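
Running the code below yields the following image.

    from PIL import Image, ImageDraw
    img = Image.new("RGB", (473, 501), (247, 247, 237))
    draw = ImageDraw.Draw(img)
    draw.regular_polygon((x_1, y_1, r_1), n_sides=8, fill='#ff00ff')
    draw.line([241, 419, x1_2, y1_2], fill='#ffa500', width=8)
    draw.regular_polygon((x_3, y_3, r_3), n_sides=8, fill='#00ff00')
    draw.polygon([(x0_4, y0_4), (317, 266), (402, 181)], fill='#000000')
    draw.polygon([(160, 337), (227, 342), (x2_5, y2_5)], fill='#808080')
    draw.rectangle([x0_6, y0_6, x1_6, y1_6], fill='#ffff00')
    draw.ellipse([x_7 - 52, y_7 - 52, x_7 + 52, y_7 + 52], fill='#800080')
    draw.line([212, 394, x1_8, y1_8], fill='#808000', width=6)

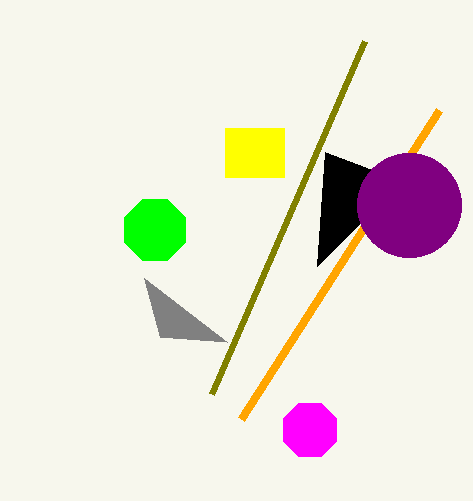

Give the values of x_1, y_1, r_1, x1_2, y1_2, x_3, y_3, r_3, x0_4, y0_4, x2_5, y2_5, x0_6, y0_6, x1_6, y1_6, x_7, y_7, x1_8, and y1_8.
x_1 = 310, y_1 = 430, r_1 = 29, x1_2 = 439, y1_2 = 110, x_3 = 155, y_3 = 230, r_3 = 33, x0_4 = 325, y0_4 = 152, x2_5 = 144, y2_5 = 278, x0_6 = 225, y0_6 = 128, x1_6 = 284, y1_6 = 177, x_7 = 409, y_7 = 205, x1_8 = 365, y1_8 = 41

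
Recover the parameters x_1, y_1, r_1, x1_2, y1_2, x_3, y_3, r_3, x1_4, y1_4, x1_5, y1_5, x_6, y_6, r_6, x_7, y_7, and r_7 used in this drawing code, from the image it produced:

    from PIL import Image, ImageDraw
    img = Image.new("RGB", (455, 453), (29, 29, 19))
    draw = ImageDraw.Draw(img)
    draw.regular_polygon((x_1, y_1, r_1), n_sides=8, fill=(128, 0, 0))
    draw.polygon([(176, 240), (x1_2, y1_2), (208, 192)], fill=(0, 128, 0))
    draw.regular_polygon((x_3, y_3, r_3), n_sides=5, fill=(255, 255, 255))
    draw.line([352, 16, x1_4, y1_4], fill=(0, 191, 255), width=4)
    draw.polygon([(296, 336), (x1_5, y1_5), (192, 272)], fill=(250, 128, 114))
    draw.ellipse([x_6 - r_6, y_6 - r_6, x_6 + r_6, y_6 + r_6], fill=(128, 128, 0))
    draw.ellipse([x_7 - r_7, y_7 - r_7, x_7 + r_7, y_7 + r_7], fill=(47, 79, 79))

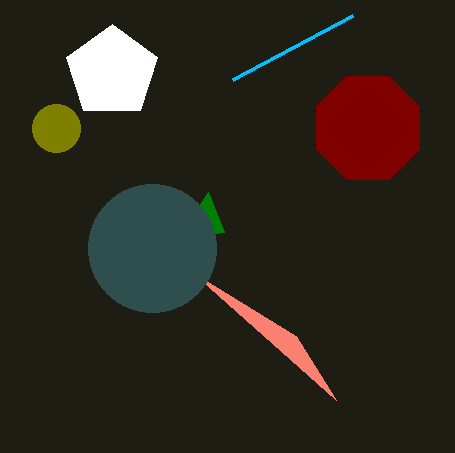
x_1 = 368
y_1 = 128
r_1 = 56
x1_2 = 224
y1_2 = 232
x_3 = 112
y_3 = 72
r_3 = 48
x1_4 = 232
y1_4 = 80
x1_5 = 336
y1_5 = 400
x_6 = 56
y_6 = 128
r_6 = 24
x_7 = 152
y_7 = 248
r_7 = 64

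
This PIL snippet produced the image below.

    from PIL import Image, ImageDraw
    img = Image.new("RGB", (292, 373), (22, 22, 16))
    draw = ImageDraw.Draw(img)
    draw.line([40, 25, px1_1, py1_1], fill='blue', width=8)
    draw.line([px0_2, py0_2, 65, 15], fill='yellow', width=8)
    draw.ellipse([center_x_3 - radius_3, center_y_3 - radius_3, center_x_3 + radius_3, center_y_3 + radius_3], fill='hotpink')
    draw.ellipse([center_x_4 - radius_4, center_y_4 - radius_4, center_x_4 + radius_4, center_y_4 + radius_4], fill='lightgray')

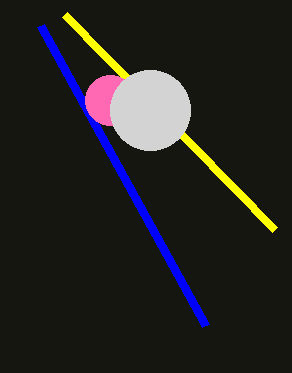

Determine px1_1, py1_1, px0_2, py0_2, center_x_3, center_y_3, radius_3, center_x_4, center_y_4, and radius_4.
px1_1 = 205
py1_1 = 325
px0_2 = 275
py0_2 = 230
center_x_3 = 110
center_y_3 = 100
radius_3 = 25
center_x_4 = 150
center_y_4 = 110
radius_4 = 40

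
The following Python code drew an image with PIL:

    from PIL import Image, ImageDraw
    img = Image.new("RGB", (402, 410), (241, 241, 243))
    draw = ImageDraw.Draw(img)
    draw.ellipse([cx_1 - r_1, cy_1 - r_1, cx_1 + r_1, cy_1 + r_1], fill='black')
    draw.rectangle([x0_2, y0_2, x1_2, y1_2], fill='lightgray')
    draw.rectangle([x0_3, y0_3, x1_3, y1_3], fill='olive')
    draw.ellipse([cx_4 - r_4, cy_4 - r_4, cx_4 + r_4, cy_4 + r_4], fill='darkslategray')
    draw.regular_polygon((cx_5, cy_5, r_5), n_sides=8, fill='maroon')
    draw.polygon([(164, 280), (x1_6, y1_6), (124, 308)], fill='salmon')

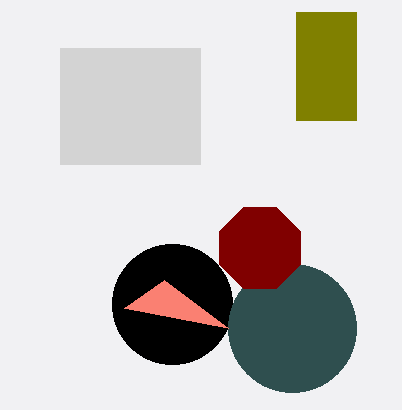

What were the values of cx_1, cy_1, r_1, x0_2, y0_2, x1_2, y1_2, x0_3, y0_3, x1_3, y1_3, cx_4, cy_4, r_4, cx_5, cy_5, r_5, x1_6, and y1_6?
cx_1 = 172
cy_1 = 304
r_1 = 60
x0_2 = 60
y0_2 = 48
x1_2 = 200
y1_2 = 164
x0_3 = 296
y0_3 = 12
x1_3 = 356
y1_3 = 120
cx_4 = 292
cy_4 = 328
r_4 = 64
cx_5 = 260
cy_5 = 248
r_5 = 44
x1_6 = 228
y1_6 = 328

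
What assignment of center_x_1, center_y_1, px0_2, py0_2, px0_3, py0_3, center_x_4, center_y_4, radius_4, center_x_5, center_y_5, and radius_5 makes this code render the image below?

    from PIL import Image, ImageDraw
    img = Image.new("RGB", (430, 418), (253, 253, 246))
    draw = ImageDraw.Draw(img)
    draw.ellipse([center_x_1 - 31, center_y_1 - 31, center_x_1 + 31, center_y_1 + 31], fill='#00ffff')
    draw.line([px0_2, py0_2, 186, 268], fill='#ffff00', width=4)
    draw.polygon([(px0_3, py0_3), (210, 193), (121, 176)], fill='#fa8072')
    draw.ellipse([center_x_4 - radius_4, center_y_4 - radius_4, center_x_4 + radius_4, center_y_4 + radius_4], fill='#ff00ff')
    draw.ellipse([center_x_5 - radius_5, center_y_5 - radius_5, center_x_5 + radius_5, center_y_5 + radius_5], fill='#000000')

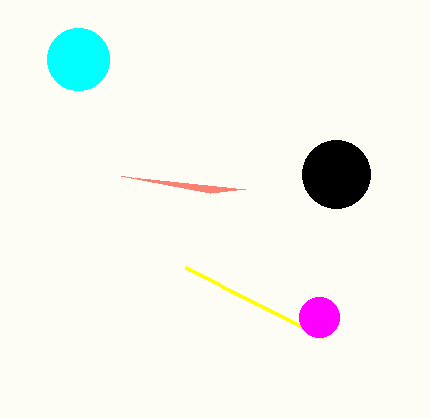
center_x_1 = 78; center_y_1 = 59; px0_2 = 324; py0_2 = 338; px0_3 = 245; py0_3 = 189; center_x_4 = 319; center_y_4 = 317; radius_4 = 20; center_x_5 = 336; center_y_5 = 174; radius_5 = 34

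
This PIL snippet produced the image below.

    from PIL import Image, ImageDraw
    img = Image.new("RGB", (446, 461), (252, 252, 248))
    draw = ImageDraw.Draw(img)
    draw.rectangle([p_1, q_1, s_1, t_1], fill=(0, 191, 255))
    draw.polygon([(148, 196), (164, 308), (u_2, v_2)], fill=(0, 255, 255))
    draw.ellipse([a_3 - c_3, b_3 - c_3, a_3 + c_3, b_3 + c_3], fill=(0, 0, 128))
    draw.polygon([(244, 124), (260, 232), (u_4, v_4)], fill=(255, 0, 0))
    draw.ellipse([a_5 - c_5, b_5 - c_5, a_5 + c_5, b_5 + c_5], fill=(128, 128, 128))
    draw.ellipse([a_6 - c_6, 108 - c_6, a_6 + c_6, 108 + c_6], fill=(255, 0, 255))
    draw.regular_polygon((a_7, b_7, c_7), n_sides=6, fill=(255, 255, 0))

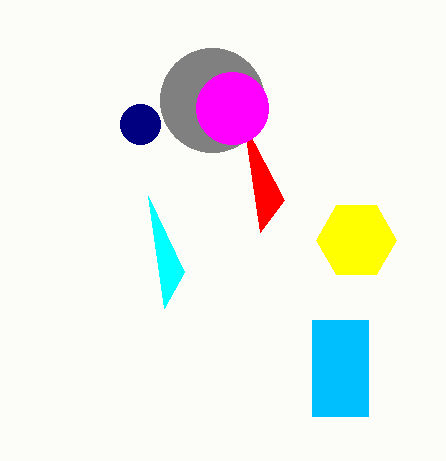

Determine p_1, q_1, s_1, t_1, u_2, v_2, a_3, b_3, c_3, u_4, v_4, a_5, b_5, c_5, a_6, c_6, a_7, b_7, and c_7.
p_1 = 312; q_1 = 320; s_1 = 368; t_1 = 416; u_2 = 184; v_2 = 272; a_3 = 140; b_3 = 124; c_3 = 20; u_4 = 284; v_4 = 200; a_5 = 212; b_5 = 100; c_5 = 52; a_6 = 232; c_6 = 36; a_7 = 356; b_7 = 240; c_7 = 40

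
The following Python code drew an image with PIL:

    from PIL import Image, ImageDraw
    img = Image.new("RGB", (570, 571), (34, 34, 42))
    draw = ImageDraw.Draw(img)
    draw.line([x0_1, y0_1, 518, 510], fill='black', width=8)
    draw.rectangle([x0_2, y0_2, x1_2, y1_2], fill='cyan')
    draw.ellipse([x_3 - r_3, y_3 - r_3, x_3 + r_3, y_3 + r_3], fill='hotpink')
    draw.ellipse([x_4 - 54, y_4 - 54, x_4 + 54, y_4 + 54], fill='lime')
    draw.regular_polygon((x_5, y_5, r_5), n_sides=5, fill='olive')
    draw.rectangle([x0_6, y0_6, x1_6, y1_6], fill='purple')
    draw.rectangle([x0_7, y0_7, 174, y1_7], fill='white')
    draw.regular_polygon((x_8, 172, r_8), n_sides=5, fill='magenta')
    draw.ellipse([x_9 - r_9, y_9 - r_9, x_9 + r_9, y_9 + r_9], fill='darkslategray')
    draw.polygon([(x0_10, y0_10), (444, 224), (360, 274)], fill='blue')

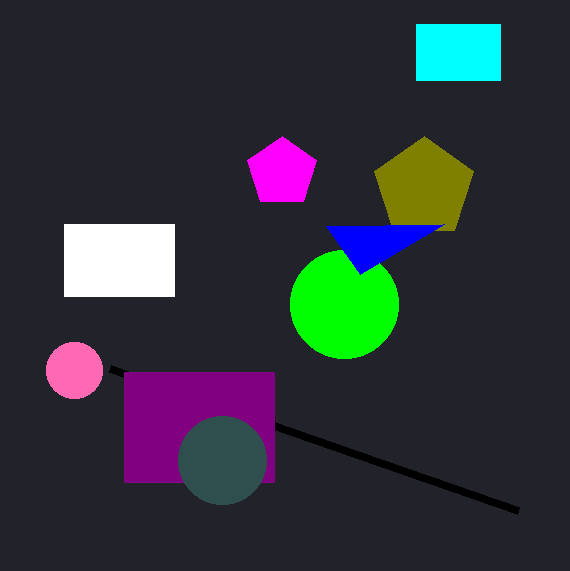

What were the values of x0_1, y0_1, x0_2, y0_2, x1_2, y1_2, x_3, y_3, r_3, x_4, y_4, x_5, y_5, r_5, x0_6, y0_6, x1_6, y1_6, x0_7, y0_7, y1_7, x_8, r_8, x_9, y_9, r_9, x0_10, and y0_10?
x0_1 = 110; y0_1 = 368; x0_2 = 416; y0_2 = 24; x1_2 = 500; y1_2 = 80; x_3 = 74; y_3 = 370; r_3 = 28; x_4 = 344; y_4 = 304; x_5 = 424; y_5 = 188; r_5 = 52; x0_6 = 124; y0_6 = 372; x1_6 = 274; y1_6 = 482; x0_7 = 64; y0_7 = 224; y1_7 = 296; x_8 = 282; r_8 = 36; x_9 = 222; y_9 = 460; r_9 = 44; x0_10 = 326; y0_10 = 226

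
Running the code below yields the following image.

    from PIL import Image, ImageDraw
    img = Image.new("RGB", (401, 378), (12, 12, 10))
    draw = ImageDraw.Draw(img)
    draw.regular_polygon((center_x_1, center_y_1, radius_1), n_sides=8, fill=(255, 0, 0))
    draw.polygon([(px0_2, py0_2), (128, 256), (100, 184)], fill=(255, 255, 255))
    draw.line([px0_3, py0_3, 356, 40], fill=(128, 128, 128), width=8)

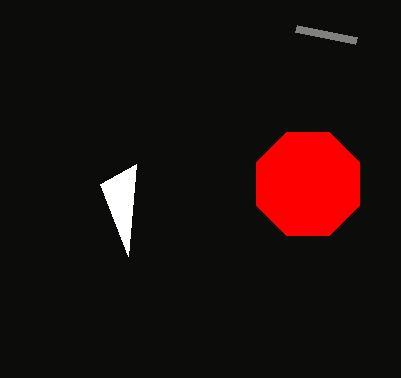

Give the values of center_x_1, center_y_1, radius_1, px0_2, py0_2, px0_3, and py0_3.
center_x_1 = 308, center_y_1 = 184, radius_1 = 56, px0_2 = 136, py0_2 = 164, px0_3 = 296, py0_3 = 28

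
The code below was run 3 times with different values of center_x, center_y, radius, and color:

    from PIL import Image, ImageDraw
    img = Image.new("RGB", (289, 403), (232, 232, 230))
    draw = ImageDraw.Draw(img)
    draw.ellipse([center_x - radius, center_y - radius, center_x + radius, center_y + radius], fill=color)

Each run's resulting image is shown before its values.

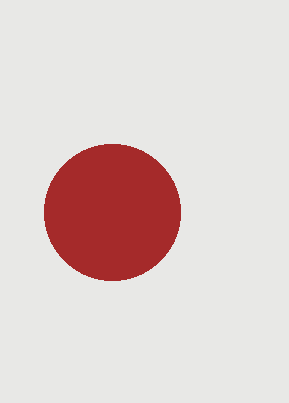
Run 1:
center_x = 112; center_y = 212; radius = 68; color = 'brown'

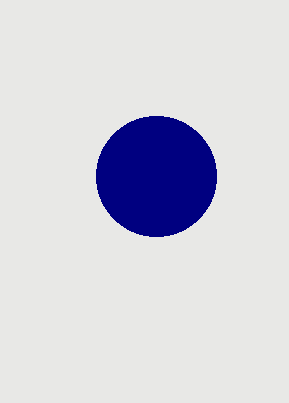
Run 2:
center_x = 156; center_y = 176; radius = 60; color = 'navy'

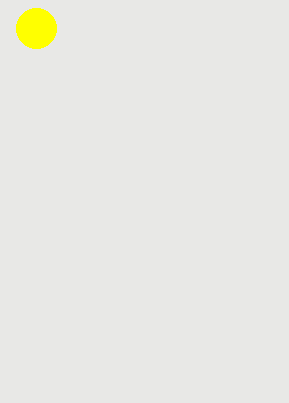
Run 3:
center_x = 36; center_y = 28; radius = 20; color = 'yellow'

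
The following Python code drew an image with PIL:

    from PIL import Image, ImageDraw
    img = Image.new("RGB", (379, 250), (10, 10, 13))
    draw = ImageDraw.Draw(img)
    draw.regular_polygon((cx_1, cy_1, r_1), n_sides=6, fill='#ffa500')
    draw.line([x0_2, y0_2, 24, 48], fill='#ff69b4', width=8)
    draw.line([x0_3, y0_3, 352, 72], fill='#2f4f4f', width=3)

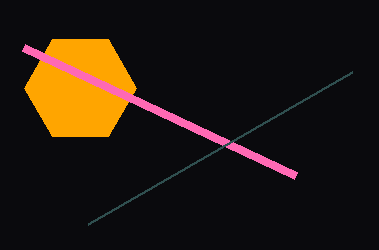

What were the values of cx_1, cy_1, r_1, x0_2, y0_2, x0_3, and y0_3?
cx_1 = 80, cy_1 = 88, r_1 = 56, x0_2 = 296, y0_2 = 176, x0_3 = 88, y0_3 = 224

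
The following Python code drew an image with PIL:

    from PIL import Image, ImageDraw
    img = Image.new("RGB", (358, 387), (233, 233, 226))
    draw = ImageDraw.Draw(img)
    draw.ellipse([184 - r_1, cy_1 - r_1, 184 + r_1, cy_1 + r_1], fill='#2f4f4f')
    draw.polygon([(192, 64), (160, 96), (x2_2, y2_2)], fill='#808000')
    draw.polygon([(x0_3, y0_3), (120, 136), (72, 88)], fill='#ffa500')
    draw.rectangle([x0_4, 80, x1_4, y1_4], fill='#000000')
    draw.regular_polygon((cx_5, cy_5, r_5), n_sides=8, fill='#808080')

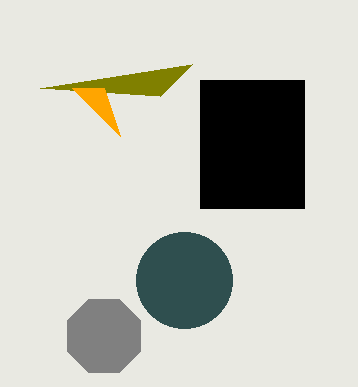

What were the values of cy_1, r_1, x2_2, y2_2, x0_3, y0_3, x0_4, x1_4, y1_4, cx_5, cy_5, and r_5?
cy_1 = 280
r_1 = 48
x2_2 = 40
y2_2 = 88
x0_3 = 104
y0_3 = 88
x0_4 = 200
x1_4 = 304
y1_4 = 208
cx_5 = 104
cy_5 = 336
r_5 = 40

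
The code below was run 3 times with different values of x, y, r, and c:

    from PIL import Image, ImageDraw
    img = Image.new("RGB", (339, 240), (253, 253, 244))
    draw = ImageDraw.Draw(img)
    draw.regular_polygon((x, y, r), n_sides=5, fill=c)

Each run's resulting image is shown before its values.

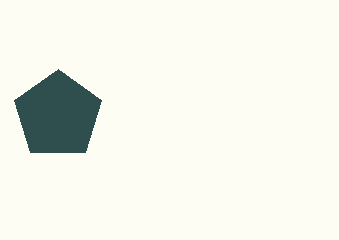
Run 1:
x = 58; y = 115; r = 46; c = 'darkslategray'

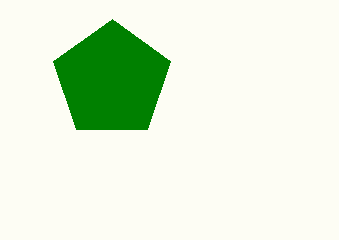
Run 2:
x = 112, y = 80, r = 61, c = 'green'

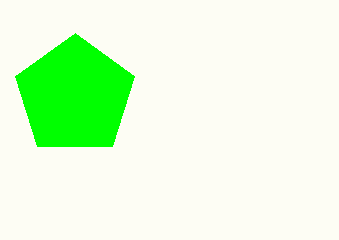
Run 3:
x = 75; y = 96; r = 63; c = 'lime'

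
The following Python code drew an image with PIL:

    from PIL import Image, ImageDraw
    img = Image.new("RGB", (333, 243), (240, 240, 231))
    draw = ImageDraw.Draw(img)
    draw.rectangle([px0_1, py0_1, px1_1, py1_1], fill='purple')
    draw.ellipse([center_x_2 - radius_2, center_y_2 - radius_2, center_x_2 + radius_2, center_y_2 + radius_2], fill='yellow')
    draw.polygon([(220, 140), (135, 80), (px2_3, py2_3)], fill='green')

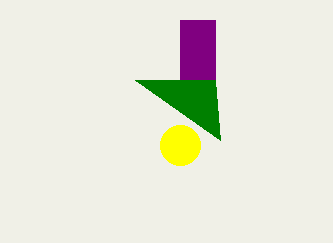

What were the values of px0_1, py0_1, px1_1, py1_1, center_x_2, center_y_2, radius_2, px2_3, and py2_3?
px0_1 = 180, py0_1 = 20, px1_1 = 215, py1_1 = 80, center_x_2 = 180, center_y_2 = 145, radius_2 = 20, px2_3 = 215, py2_3 = 80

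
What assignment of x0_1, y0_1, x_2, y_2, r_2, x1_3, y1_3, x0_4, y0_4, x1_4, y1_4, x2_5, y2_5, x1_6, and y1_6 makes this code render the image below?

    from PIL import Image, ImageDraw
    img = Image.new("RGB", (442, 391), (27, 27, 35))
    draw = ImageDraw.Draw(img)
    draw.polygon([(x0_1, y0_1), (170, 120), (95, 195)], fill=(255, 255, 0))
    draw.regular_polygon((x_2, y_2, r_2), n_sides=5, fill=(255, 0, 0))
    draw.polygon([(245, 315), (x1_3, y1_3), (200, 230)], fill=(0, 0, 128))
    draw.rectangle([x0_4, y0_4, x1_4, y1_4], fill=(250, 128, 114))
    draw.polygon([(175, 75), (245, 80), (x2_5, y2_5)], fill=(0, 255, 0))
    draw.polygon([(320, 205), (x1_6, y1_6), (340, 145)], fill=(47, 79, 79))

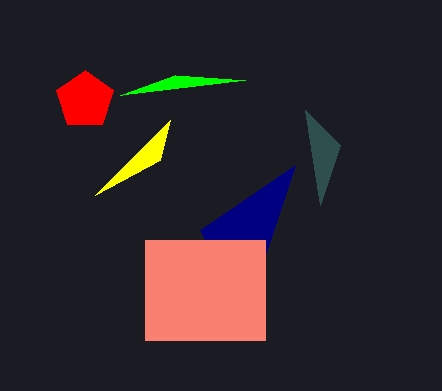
x0_1 = 160, y0_1 = 160, x_2 = 85, y_2 = 100, r_2 = 30, x1_3 = 295, y1_3 = 165, x0_4 = 145, y0_4 = 240, x1_4 = 265, y1_4 = 340, x2_5 = 120, y2_5 = 95, x1_6 = 305, y1_6 = 110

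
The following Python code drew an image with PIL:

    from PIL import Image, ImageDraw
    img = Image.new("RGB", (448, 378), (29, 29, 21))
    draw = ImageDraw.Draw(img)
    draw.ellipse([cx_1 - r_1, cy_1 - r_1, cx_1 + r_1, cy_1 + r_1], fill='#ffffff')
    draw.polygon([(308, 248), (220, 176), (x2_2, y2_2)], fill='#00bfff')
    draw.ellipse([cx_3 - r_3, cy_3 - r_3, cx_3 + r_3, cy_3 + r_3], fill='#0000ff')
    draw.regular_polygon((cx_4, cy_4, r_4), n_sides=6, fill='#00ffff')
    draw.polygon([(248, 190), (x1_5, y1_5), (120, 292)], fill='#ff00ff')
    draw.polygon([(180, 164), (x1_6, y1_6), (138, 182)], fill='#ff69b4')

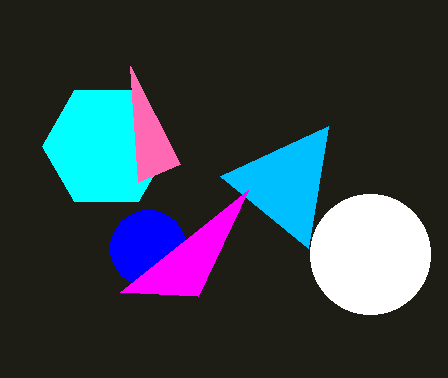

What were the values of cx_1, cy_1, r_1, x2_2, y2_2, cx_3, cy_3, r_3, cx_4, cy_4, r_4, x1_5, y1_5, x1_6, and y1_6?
cx_1 = 370
cy_1 = 254
r_1 = 60
x2_2 = 328
y2_2 = 126
cx_3 = 148
cy_3 = 248
r_3 = 38
cx_4 = 106
cy_4 = 146
r_4 = 64
x1_5 = 198
y1_5 = 296
x1_6 = 130
y1_6 = 66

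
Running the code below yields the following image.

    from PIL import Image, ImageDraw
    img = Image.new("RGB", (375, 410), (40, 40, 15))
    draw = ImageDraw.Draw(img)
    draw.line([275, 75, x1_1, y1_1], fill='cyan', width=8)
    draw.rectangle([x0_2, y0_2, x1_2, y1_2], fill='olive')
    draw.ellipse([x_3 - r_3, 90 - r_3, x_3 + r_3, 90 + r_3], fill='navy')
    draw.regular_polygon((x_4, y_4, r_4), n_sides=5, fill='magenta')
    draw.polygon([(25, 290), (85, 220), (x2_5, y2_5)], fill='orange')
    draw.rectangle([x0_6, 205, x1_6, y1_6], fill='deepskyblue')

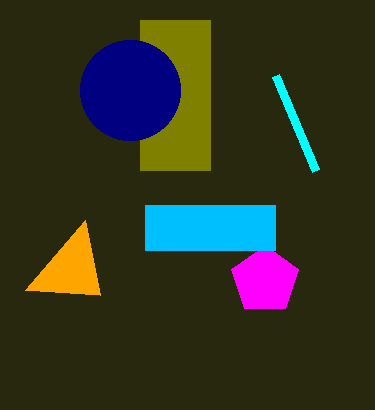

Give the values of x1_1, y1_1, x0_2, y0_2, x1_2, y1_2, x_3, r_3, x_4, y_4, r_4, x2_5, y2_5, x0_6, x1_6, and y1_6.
x1_1 = 315
y1_1 = 170
x0_2 = 140
y0_2 = 20
x1_2 = 210
y1_2 = 170
x_3 = 130
r_3 = 50
x_4 = 265
y_4 = 280
r_4 = 35
x2_5 = 100
y2_5 = 295
x0_6 = 145
x1_6 = 275
y1_6 = 250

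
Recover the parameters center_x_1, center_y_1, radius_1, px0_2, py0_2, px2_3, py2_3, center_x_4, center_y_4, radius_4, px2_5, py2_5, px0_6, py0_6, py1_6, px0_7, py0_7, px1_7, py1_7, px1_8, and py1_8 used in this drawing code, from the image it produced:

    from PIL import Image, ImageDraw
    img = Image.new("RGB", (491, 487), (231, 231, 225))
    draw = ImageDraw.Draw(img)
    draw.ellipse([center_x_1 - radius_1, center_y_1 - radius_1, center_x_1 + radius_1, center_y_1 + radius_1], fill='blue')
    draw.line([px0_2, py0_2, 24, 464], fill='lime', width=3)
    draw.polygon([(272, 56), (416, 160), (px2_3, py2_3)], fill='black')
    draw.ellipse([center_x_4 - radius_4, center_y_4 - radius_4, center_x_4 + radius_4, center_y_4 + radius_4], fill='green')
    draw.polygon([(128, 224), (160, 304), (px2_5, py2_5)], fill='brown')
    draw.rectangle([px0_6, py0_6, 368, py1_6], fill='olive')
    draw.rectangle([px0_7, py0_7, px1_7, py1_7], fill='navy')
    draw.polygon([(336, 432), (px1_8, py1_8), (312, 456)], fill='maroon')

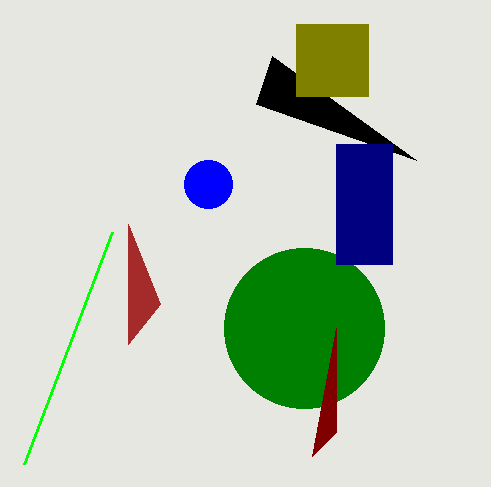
center_x_1 = 208
center_y_1 = 184
radius_1 = 24
px0_2 = 112
py0_2 = 232
px2_3 = 256
py2_3 = 104
center_x_4 = 304
center_y_4 = 328
radius_4 = 80
px2_5 = 128
py2_5 = 344
px0_6 = 296
py0_6 = 24
py1_6 = 96
px0_7 = 336
py0_7 = 144
px1_7 = 392
py1_7 = 264
px1_8 = 336
py1_8 = 328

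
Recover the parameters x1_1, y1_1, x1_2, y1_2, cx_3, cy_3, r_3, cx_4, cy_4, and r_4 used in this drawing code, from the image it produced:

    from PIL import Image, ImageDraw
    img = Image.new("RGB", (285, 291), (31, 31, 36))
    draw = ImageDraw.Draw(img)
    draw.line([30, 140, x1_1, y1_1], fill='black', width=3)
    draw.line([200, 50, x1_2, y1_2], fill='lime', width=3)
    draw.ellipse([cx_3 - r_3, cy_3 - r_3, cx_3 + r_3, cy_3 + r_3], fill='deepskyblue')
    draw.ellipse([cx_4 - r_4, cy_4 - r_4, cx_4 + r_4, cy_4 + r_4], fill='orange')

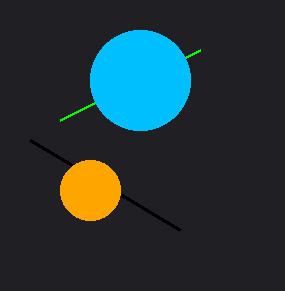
x1_1 = 180; y1_1 = 230; x1_2 = 60; y1_2 = 120; cx_3 = 140; cy_3 = 80; r_3 = 50; cx_4 = 90; cy_4 = 190; r_4 = 30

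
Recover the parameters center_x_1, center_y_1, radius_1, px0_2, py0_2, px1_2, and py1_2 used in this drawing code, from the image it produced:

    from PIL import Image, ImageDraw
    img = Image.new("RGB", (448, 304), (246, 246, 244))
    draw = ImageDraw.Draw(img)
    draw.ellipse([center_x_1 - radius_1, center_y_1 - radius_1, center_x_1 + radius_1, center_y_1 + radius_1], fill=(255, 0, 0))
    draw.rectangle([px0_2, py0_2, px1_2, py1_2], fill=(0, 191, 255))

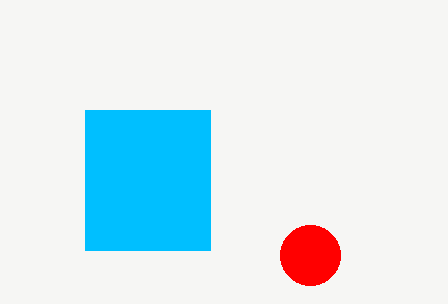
center_x_1 = 310; center_y_1 = 255; radius_1 = 30; px0_2 = 85; py0_2 = 110; px1_2 = 210; py1_2 = 250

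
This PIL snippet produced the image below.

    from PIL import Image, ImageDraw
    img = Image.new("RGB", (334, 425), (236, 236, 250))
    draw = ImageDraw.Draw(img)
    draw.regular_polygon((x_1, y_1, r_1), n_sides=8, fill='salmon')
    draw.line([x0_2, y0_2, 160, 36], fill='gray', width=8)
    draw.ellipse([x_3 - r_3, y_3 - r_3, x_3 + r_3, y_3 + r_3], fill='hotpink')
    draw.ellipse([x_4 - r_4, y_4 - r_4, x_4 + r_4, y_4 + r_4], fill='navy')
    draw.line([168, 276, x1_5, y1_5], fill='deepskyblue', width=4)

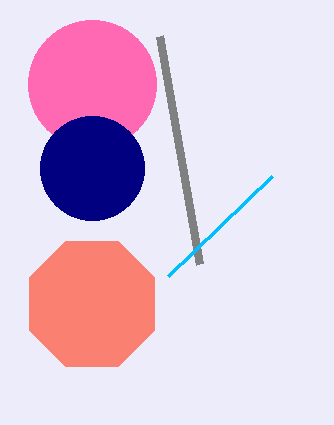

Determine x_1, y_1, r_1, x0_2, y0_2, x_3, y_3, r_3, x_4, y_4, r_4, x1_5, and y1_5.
x_1 = 92; y_1 = 304; r_1 = 68; x0_2 = 200; y0_2 = 264; x_3 = 92; y_3 = 84; r_3 = 64; x_4 = 92; y_4 = 168; r_4 = 52; x1_5 = 272; y1_5 = 176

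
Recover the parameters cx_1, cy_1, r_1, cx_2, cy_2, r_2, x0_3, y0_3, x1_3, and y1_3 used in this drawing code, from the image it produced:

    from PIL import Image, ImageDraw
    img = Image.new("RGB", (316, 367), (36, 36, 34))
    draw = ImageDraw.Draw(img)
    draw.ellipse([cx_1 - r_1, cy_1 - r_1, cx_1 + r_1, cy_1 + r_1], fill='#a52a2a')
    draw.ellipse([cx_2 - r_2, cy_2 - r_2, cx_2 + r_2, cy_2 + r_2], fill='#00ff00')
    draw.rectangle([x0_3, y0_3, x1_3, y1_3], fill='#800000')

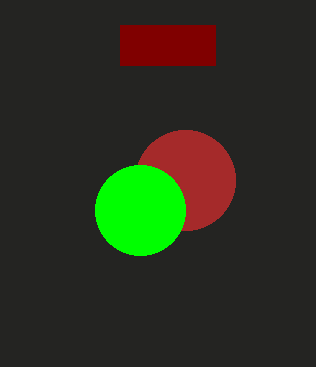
cx_1 = 185
cy_1 = 180
r_1 = 50
cx_2 = 140
cy_2 = 210
r_2 = 45
x0_3 = 120
y0_3 = 25
x1_3 = 215
y1_3 = 65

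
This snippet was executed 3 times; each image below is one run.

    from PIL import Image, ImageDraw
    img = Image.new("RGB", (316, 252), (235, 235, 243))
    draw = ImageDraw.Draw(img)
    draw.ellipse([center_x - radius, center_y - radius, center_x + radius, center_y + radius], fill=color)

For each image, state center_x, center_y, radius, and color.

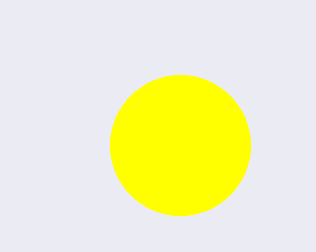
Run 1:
center_x = 180; center_y = 145; radius = 70; color = 'yellow'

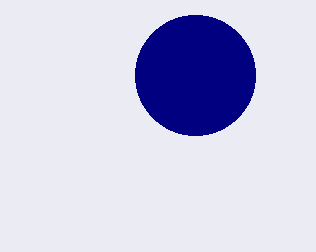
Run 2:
center_x = 195, center_y = 75, radius = 60, color = 'navy'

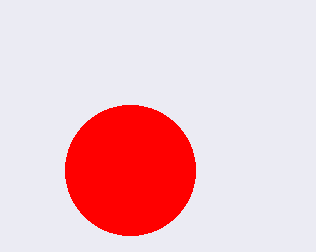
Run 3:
center_x = 130
center_y = 170
radius = 65
color = 'red'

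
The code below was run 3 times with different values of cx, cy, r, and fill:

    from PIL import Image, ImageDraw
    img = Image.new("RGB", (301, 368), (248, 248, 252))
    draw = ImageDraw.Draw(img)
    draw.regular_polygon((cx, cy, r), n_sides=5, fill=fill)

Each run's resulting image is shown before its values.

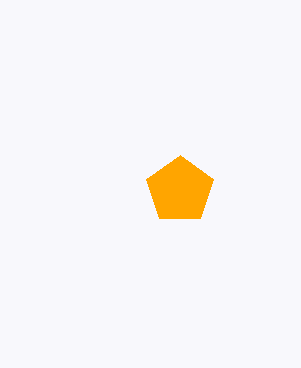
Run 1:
cx = 180, cy = 190, r = 35, fill = 'orange'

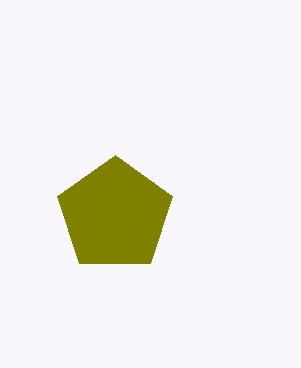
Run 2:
cx = 115, cy = 215, r = 60, fill = 'olive'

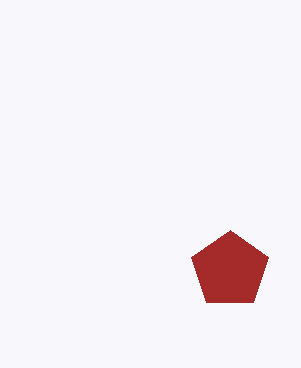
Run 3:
cx = 230
cy = 270
r = 40
fill = 'brown'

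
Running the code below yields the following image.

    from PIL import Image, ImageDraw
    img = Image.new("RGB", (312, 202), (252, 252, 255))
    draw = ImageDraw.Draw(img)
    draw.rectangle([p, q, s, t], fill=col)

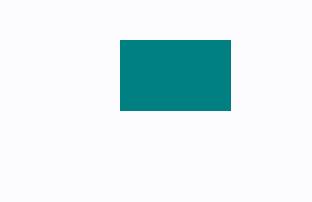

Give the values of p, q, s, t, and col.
p = 120; q = 40; s = 230; t = 110; col = 'teal'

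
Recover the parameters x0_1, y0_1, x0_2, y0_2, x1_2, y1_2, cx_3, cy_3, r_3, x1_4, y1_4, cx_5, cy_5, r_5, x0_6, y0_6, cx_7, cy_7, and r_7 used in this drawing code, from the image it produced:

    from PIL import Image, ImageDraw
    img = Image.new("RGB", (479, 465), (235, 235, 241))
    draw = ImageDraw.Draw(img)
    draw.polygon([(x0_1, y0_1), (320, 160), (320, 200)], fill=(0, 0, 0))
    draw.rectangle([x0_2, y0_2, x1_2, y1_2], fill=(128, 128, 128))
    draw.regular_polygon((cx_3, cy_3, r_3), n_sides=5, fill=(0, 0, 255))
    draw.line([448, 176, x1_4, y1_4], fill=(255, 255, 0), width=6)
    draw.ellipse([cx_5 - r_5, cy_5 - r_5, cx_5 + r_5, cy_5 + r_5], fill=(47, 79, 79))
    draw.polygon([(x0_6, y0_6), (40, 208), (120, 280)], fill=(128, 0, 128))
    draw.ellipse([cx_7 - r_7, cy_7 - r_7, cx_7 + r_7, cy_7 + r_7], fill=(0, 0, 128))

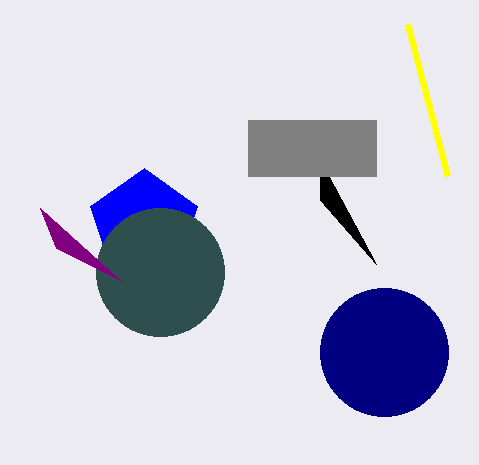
x0_1 = 376, y0_1 = 264, x0_2 = 248, y0_2 = 120, x1_2 = 376, y1_2 = 176, cx_3 = 144, cy_3 = 224, r_3 = 56, x1_4 = 408, y1_4 = 24, cx_5 = 160, cy_5 = 272, r_5 = 64, x0_6 = 56, y0_6 = 248, cx_7 = 384, cy_7 = 352, r_7 = 64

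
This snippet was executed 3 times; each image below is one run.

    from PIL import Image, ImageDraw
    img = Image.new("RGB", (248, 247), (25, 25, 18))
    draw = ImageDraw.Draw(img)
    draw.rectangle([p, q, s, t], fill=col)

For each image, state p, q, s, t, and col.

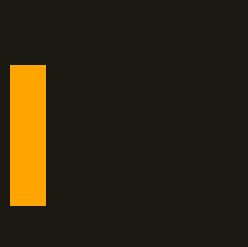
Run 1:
p = 10
q = 65
s = 45
t = 205
col = 'orange'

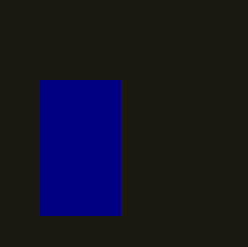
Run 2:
p = 40
q = 80
s = 120
t = 215
col = 'navy'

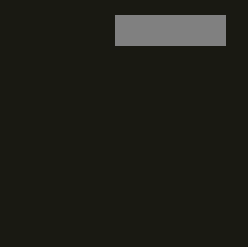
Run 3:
p = 115; q = 15; s = 225; t = 45; col = 'gray'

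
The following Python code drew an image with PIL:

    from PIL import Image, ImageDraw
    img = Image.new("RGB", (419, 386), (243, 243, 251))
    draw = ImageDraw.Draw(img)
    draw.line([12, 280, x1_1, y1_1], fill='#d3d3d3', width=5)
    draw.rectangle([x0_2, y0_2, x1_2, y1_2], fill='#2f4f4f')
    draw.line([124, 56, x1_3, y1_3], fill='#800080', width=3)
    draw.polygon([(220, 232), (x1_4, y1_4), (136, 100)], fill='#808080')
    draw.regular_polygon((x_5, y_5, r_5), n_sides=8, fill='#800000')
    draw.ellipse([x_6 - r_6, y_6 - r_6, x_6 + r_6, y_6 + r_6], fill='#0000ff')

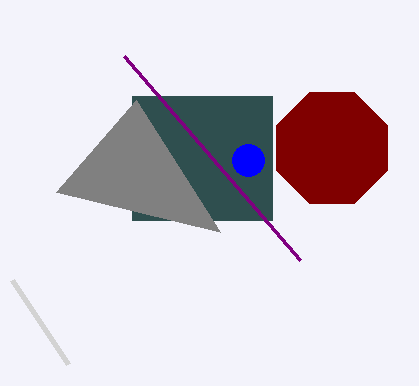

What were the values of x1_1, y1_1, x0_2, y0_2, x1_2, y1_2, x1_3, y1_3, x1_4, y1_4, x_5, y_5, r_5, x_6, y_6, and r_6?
x1_1 = 68, y1_1 = 364, x0_2 = 132, y0_2 = 96, x1_2 = 272, y1_2 = 220, x1_3 = 300, y1_3 = 260, x1_4 = 56, y1_4 = 192, x_5 = 332, y_5 = 148, r_5 = 60, x_6 = 248, y_6 = 160, r_6 = 16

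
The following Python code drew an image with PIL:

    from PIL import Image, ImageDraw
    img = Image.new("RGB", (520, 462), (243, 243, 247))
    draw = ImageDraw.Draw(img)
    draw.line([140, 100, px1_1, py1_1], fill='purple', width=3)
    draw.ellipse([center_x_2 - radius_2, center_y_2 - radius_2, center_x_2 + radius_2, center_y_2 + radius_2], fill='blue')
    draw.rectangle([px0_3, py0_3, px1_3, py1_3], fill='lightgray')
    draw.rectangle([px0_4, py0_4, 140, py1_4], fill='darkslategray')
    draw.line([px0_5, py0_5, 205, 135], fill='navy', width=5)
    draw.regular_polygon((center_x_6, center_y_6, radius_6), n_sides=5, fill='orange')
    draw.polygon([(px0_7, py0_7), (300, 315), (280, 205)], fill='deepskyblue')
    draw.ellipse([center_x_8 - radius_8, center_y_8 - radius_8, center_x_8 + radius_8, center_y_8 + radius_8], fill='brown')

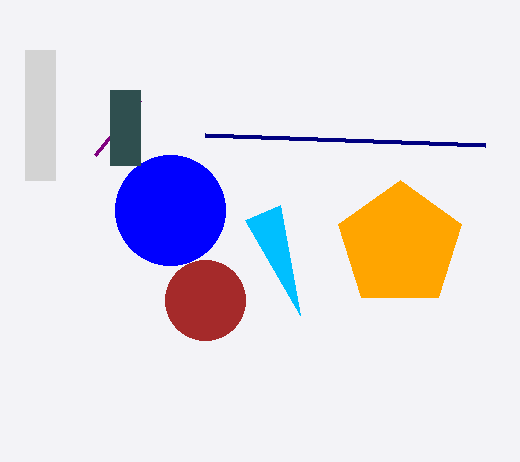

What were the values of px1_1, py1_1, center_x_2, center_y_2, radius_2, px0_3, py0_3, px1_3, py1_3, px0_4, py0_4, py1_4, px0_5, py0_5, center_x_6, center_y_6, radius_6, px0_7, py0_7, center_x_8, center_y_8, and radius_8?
px1_1 = 95, py1_1 = 155, center_x_2 = 170, center_y_2 = 210, radius_2 = 55, px0_3 = 25, py0_3 = 50, px1_3 = 55, py1_3 = 180, px0_4 = 110, py0_4 = 90, py1_4 = 165, px0_5 = 485, py0_5 = 145, center_x_6 = 400, center_y_6 = 245, radius_6 = 65, px0_7 = 245, py0_7 = 220, center_x_8 = 205, center_y_8 = 300, radius_8 = 40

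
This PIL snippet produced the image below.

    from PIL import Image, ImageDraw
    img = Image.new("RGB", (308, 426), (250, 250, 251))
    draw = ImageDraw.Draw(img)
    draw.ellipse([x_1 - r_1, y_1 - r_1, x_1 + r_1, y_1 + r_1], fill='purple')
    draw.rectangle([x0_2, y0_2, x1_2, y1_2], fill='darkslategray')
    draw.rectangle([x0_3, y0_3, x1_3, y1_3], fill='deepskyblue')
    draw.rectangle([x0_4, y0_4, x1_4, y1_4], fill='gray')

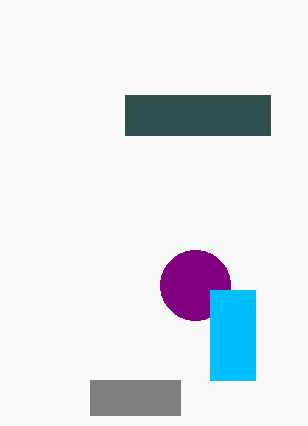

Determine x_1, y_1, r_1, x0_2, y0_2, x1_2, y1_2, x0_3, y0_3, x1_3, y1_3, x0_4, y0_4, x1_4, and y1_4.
x_1 = 195
y_1 = 285
r_1 = 35
x0_2 = 125
y0_2 = 95
x1_2 = 270
y1_2 = 135
x0_3 = 210
y0_3 = 290
x1_3 = 255
y1_3 = 380
x0_4 = 90
y0_4 = 380
x1_4 = 180
y1_4 = 415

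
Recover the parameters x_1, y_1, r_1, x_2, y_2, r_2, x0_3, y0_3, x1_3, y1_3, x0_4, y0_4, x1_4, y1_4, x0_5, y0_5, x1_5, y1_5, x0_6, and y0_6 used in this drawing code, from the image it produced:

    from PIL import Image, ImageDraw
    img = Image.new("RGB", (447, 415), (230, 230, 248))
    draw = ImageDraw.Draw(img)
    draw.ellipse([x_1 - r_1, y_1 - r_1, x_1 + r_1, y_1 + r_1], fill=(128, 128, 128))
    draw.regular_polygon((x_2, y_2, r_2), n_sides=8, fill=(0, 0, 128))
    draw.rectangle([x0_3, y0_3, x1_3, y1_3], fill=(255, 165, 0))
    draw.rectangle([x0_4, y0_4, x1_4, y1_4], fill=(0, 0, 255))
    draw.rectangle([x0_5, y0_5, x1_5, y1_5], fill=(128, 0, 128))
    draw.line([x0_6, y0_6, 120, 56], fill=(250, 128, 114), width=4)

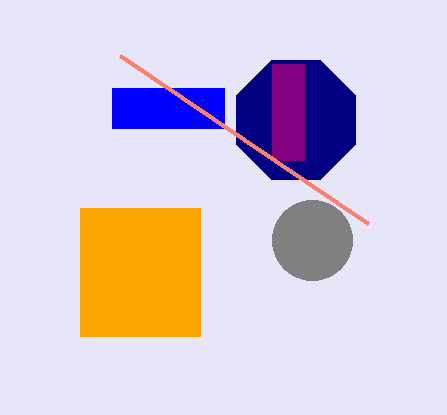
x_1 = 312, y_1 = 240, r_1 = 40, x_2 = 296, y_2 = 120, r_2 = 64, x0_3 = 80, y0_3 = 208, x1_3 = 200, y1_3 = 336, x0_4 = 112, y0_4 = 88, x1_4 = 224, y1_4 = 128, x0_5 = 272, y0_5 = 64, x1_5 = 304, y1_5 = 160, x0_6 = 368, y0_6 = 224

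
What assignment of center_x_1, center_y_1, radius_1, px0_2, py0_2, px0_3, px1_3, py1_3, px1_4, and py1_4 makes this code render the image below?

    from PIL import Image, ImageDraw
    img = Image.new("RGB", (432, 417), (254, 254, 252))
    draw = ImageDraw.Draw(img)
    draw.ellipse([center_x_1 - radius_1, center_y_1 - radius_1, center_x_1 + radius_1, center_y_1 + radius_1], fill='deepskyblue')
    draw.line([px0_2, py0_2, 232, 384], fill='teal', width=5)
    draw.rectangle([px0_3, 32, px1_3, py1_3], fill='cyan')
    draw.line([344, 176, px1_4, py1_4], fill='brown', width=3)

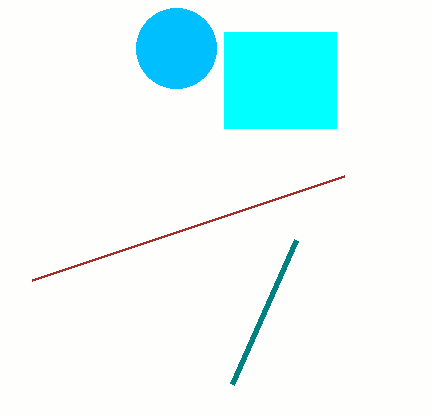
center_x_1 = 176
center_y_1 = 48
radius_1 = 40
px0_2 = 296
py0_2 = 240
px0_3 = 224
px1_3 = 336
py1_3 = 128
px1_4 = 32
py1_4 = 280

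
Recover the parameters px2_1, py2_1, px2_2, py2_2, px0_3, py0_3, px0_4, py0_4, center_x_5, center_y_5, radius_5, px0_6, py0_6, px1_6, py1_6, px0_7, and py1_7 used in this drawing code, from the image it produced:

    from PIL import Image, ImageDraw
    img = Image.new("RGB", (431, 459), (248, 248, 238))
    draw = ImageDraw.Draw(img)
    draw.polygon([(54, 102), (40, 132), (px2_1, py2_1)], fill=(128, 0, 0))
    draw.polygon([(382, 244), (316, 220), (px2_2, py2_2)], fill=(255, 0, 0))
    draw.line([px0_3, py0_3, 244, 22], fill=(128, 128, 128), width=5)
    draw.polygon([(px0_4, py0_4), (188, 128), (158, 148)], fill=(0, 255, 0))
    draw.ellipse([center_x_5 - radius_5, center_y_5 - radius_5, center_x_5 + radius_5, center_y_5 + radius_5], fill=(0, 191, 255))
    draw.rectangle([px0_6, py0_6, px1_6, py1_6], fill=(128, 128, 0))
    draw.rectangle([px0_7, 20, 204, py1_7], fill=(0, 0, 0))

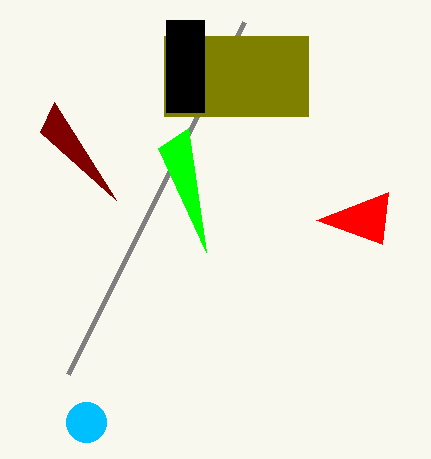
px2_1 = 116; py2_1 = 200; px2_2 = 388; py2_2 = 192; px0_3 = 68; py0_3 = 374; px0_4 = 206; py0_4 = 252; center_x_5 = 86; center_y_5 = 422; radius_5 = 20; px0_6 = 164; py0_6 = 36; px1_6 = 308; py1_6 = 116; px0_7 = 166; py1_7 = 112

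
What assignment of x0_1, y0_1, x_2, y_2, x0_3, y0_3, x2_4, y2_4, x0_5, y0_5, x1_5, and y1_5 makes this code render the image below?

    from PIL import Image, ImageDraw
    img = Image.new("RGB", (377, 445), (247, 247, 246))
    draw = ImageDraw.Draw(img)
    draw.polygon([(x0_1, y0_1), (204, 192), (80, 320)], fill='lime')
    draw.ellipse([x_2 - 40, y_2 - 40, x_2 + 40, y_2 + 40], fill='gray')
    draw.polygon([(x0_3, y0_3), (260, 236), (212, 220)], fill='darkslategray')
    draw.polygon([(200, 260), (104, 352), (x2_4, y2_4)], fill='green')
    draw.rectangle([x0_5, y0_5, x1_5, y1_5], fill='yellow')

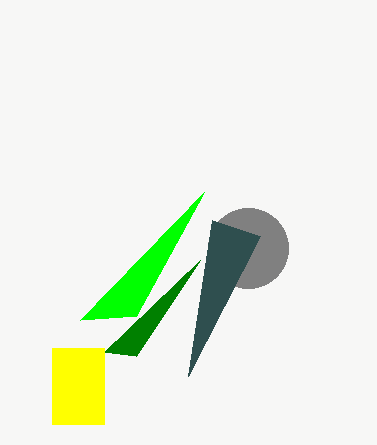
x0_1 = 136, y0_1 = 316, x_2 = 248, y_2 = 248, x0_3 = 188, y0_3 = 376, x2_4 = 136, y2_4 = 356, x0_5 = 52, y0_5 = 348, x1_5 = 104, y1_5 = 424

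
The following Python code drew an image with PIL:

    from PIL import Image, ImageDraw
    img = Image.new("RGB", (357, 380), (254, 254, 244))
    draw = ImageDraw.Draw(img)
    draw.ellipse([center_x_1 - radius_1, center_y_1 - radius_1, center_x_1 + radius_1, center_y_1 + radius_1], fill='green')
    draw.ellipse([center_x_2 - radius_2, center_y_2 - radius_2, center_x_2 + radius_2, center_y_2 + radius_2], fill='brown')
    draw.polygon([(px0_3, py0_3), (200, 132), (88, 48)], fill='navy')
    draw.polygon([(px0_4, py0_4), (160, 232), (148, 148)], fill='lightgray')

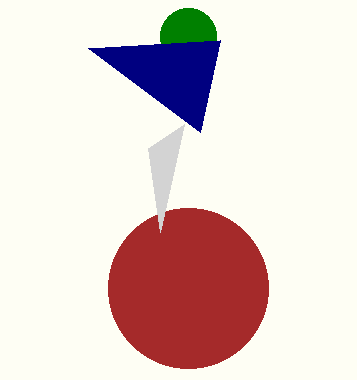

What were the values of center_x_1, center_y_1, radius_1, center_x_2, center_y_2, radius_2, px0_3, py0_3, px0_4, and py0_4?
center_x_1 = 188; center_y_1 = 36; radius_1 = 28; center_x_2 = 188; center_y_2 = 288; radius_2 = 80; px0_3 = 220; py0_3 = 40; px0_4 = 184; py0_4 = 124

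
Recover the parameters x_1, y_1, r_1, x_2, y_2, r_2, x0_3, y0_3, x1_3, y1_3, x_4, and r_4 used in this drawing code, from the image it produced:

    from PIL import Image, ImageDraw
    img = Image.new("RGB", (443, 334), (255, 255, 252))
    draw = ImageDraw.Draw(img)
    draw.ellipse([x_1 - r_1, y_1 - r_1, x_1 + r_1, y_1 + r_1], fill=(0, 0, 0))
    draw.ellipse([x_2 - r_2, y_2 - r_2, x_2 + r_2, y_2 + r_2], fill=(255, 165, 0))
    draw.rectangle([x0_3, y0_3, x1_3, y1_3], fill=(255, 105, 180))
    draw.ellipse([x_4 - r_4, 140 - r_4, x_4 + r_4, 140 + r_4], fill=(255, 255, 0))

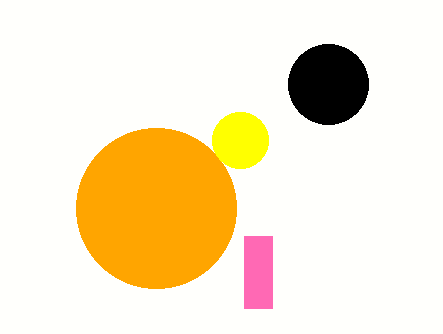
x_1 = 328; y_1 = 84; r_1 = 40; x_2 = 156; y_2 = 208; r_2 = 80; x0_3 = 244; y0_3 = 236; x1_3 = 272; y1_3 = 308; x_4 = 240; r_4 = 28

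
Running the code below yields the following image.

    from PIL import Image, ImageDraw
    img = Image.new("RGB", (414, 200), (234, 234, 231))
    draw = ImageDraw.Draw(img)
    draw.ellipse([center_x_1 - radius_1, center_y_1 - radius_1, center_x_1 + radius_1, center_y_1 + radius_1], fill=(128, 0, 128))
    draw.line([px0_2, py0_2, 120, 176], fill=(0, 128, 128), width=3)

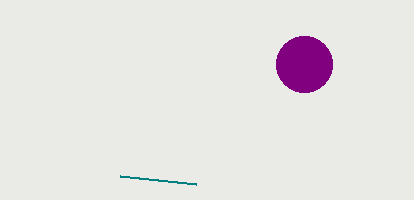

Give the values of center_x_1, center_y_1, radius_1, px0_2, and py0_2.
center_x_1 = 304, center_y_1 = 64, radius_1 = 28, px0_2 = 196, py0_2 = 184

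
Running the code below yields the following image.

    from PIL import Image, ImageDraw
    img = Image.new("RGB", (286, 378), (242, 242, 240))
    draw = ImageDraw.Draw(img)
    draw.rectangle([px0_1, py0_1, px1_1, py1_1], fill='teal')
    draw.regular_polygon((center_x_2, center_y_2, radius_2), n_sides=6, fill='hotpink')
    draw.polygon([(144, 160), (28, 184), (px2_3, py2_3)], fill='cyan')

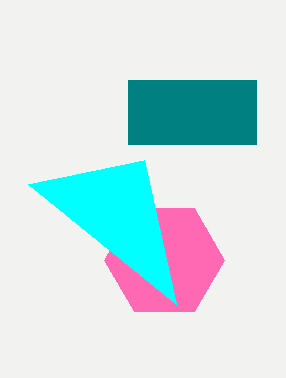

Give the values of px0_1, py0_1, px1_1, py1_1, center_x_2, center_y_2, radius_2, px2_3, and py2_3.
px0_1 = 128; py0_1 = 80; px1_1 = 256; py1_1 = 144; center_x_2 = 164; center_y_2 = 260; radius_2 = 60; px2_3 = 176; py2_3 = 304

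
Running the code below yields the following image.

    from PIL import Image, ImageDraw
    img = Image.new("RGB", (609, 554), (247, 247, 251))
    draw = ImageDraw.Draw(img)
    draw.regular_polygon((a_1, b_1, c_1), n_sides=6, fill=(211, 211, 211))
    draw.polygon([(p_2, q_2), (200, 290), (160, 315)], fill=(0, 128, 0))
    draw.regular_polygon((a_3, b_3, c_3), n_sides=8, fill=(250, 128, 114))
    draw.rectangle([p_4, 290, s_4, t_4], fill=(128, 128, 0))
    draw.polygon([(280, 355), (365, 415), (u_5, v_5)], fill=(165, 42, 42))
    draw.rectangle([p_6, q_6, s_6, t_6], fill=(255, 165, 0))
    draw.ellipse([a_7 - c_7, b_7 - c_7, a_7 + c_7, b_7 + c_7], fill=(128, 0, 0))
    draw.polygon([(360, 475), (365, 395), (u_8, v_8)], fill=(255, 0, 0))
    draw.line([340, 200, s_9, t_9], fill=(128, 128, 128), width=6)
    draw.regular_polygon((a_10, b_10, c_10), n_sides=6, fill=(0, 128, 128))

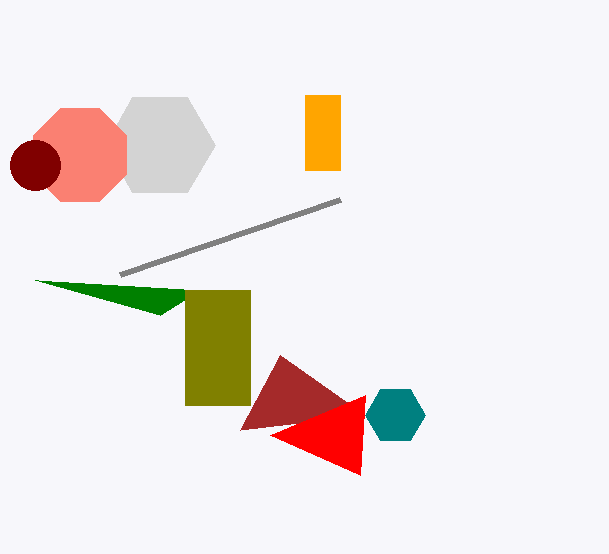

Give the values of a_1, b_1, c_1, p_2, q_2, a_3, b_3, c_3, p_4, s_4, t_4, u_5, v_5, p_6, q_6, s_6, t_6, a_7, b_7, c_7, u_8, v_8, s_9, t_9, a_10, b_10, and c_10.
a_1 = 160
b_1 = 145
c_1 = 55
p_2 = 35
q_2 = 280
a_3 = 80
b_3 = 155
c_3 = 50
p_4 = 185
s_4 = 250
t_4 = 405
u_5 = 240
v_5 = 430
p_6 = 305
q_6 = 95
s_6 = 340
t_6 = 170
a_7 = 35
b_7 = 165
c_7 = 25
u_8 = 270
v_8 = 435
s_9 = 120
t_9 = 275
a_10 = 395
b_10 = 415
c_10 = 30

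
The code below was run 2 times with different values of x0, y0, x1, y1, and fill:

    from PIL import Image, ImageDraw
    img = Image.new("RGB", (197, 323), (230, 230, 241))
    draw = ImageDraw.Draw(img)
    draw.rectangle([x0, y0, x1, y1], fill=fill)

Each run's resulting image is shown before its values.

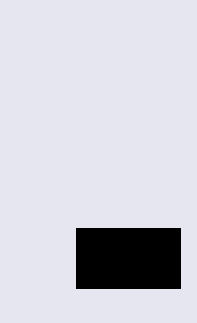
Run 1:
x0 = 76
y0 = 228
x1 = 180
y1 = 288
fill = 'black'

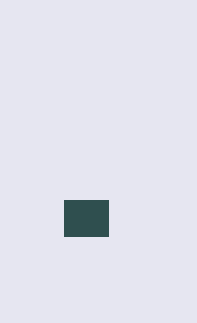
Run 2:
x0 = 64, y0 = 200, x1 = 108, y1 = 236, fill = 'darkslategray'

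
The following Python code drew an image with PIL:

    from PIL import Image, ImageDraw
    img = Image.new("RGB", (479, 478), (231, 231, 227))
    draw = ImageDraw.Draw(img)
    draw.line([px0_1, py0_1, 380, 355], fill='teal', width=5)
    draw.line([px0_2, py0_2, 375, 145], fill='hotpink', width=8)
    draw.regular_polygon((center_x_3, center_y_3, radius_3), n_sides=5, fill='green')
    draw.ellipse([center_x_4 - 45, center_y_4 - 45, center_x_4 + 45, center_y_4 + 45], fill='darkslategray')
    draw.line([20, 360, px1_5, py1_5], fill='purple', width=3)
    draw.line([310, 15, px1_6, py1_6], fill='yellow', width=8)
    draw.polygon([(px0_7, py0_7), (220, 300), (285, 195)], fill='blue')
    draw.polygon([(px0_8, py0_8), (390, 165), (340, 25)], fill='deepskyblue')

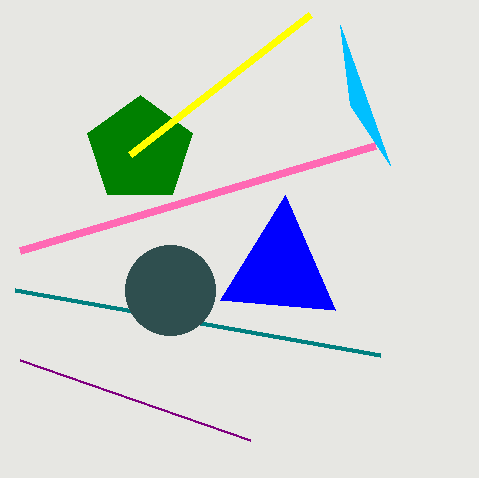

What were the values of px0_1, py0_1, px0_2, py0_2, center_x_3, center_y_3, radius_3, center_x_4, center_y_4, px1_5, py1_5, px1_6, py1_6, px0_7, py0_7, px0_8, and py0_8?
px0_1 = 15; py0_1 = 290; px0_2 = 20; py0_2 = 250; center_x_3 = 140; center_y_3 = 150; radius_3 = 55; center_x_4 = 170; center_y_4 = 290; px1_5 = 250; py1_5 = 440; px1_6 = 130; py1_6 = 155; px0_7 = 335; py0_7 = 310; px0_8 = 350; py0_8 = 105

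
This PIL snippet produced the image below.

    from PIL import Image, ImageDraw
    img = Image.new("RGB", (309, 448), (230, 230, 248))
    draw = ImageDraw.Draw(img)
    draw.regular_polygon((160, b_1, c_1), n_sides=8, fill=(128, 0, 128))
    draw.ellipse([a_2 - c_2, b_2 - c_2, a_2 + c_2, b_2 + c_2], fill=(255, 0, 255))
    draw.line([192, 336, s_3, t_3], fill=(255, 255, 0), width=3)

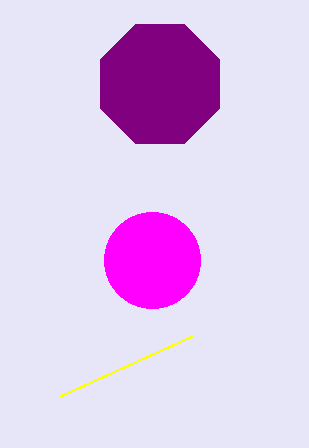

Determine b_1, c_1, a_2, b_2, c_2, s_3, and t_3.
b_1 = 84
c_1 = 64
a_2 = 152
b_2 = 260
c_2 = 48
s_3 = 60
t_3 = 396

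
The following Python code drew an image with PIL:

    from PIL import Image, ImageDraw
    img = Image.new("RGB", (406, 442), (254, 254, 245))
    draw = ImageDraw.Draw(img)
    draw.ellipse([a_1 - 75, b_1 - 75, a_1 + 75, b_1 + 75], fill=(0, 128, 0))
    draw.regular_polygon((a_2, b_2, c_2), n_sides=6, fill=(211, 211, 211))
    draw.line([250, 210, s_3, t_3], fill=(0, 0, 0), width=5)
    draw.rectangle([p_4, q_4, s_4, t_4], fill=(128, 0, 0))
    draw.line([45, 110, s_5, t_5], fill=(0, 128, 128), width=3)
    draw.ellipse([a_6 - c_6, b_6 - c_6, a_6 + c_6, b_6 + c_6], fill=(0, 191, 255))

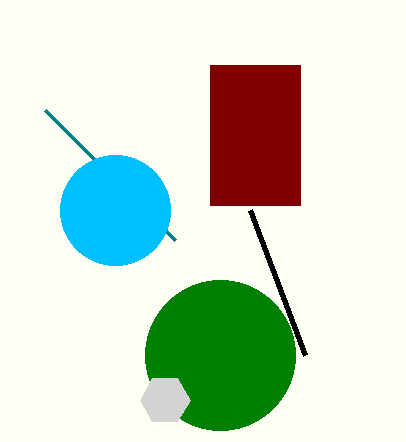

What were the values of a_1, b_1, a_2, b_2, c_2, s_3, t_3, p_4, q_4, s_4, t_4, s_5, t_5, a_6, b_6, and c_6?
a_1 = 220, b_1 = 355, a_2 = 165, b_2 = 400, c_2 = 25, s_3 = 305, t_3 = 355, p_4 = 210, q_4 = 65, s_4 = 300, t_4 = 205, s_5 = 175, t_5 = 240, a_6 = 115, b_6 = 210, c_6 = 55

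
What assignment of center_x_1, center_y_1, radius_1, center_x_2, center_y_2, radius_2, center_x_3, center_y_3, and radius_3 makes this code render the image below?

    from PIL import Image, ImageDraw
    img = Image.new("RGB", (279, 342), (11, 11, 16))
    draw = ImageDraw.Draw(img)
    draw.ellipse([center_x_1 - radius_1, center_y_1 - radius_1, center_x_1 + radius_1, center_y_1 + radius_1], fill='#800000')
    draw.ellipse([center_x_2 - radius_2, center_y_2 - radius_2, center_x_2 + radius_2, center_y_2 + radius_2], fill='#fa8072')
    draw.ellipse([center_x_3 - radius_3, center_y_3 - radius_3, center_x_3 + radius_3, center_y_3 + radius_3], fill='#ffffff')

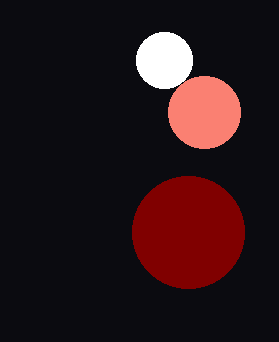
center_x_1 = 188; center_y_1 = 232; radius_1 = 56; center_x_2 = 204; center_y_2 = 112; radius_2 = 36; center_x_3 = 164; center_y_3 = 60; radius_3 = 28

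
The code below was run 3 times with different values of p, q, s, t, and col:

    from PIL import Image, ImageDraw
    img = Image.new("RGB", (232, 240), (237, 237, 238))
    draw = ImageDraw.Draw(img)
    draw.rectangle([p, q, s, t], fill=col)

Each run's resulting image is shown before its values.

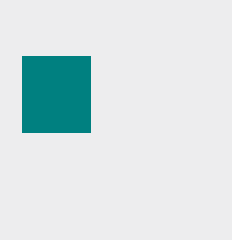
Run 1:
p = 22, q = 56, s = 90, t = 132, col = 'teal'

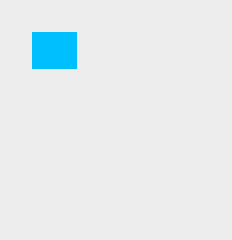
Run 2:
p = 32
q = 32
s = 76
t = 68
col = 'deepskyblue'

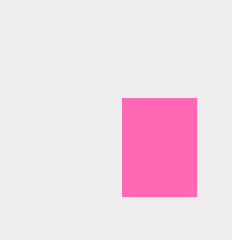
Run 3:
p = 122; q = 98; s = 196; t = 196; col = 'hotpink'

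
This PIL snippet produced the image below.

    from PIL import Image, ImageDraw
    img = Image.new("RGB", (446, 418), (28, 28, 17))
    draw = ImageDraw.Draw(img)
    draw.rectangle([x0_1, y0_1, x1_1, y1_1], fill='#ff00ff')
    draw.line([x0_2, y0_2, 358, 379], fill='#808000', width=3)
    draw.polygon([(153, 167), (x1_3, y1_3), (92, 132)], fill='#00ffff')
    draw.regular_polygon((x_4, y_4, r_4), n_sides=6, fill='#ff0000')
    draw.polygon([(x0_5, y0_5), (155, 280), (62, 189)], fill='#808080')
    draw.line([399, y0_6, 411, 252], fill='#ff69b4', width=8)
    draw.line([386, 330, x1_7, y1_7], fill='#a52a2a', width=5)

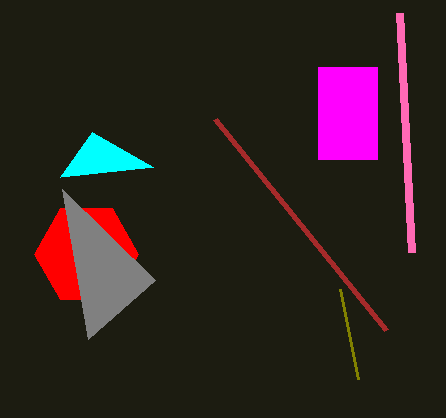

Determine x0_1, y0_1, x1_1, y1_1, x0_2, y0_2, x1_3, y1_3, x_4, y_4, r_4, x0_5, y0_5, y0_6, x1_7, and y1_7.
x0_1 = 318
y0_1 = 67
x1_1 = 377
y1_1 = 159
x0_2 = 340
y0_2 = 289
x1_3 = 60
y1_3 = 177
x_4 = 86
y_4 = 254
r_4 = 52
x0_5 = 88
y0_5 = 339
y0_6 = 13
x1_7 = 215
y1_7 = 119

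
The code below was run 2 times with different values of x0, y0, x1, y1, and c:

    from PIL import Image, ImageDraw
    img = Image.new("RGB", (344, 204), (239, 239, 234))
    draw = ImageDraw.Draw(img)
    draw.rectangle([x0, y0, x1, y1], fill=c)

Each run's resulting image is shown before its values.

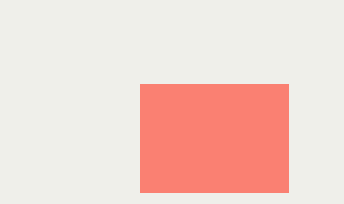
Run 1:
x0 = 140; y0 = 84; x1 = 288; y1 = 192; c = 'salmon'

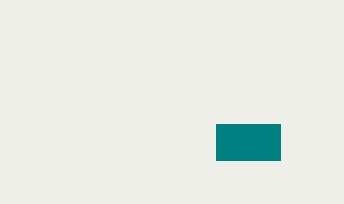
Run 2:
x0 = 216
y0 = 124
x1 = 280
y1 = 160
c = 'teal'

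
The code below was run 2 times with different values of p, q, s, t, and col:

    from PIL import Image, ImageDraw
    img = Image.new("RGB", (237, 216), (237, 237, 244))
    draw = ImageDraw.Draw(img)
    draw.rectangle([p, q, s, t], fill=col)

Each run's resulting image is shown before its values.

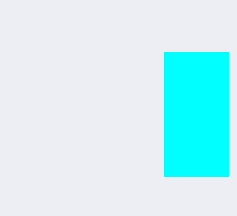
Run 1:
p = 164; q = 52; s = 228; t = 176; col = 'cyan'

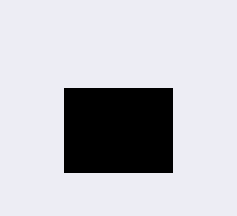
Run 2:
p = 64, q = 88, s = 172, t = 172, col = 'black'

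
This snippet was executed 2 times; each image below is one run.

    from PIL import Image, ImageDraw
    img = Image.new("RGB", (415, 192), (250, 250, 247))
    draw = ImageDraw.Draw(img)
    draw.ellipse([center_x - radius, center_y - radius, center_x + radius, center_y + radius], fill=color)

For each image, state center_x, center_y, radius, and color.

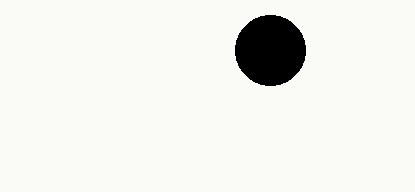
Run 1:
center_x = 270, center_y = 50, radius = 35, color = 'black'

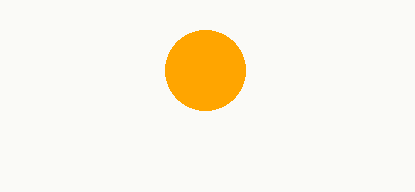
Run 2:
center_x = 205
center_y = 70
radius = 40
color = 'orange'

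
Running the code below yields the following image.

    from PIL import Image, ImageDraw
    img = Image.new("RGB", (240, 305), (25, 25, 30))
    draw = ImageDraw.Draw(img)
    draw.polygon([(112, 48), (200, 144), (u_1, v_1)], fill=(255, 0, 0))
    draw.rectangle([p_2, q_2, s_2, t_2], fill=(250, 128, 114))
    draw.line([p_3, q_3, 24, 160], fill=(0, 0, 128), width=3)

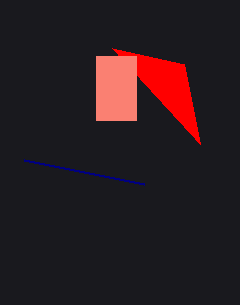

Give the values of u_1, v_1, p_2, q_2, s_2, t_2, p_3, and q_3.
u_1 = 184; v_1 = 64; p_2 = 96; q_2 = 56; s_2 = 136; t_2 = 120; p_3 = 144; q_3 = 184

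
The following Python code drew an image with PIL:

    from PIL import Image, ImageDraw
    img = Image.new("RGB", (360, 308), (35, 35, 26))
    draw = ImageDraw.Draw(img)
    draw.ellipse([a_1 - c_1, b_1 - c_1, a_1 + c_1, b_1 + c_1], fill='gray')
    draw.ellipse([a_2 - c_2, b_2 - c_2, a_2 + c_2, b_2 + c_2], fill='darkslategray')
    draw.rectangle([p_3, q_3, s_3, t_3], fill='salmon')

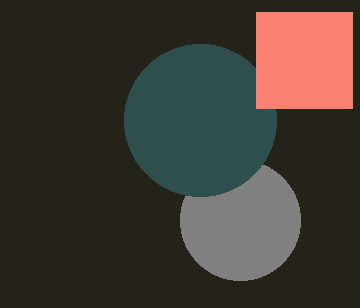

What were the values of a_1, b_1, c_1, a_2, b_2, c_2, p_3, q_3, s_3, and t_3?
a_1 = 240
b_1 = 220
c_1 = 60
a_2 = 200
b_2 = 120
c_2 = 76
p_3 = 256
q_3 = 12
s_3 = 352
t_3 = 108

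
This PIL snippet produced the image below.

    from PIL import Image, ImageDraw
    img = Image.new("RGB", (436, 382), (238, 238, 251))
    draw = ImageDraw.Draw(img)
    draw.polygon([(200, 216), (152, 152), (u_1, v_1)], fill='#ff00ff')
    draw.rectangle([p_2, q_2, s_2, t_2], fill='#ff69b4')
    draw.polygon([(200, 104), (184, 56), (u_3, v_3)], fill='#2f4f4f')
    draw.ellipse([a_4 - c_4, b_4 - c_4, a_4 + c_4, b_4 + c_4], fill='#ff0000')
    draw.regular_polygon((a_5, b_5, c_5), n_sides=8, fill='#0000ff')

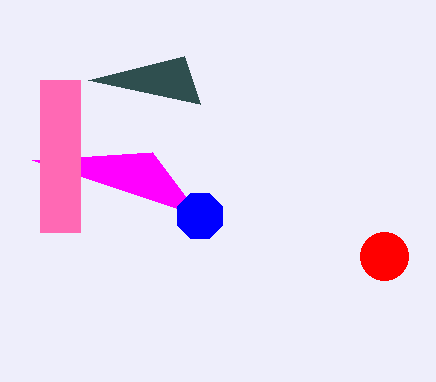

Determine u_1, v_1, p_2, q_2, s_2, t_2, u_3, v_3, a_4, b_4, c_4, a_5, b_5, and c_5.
u_1 = 32
v_1 = 160
p_2 = 40
q_2 = 80
s_2 = 80
t_2 = 232
u_3 = 88
v_3 = 80
a_4 = 384
b_4 = 256
c_4 = 24
a_5 = 200
b_5 = 216
c_5 = 24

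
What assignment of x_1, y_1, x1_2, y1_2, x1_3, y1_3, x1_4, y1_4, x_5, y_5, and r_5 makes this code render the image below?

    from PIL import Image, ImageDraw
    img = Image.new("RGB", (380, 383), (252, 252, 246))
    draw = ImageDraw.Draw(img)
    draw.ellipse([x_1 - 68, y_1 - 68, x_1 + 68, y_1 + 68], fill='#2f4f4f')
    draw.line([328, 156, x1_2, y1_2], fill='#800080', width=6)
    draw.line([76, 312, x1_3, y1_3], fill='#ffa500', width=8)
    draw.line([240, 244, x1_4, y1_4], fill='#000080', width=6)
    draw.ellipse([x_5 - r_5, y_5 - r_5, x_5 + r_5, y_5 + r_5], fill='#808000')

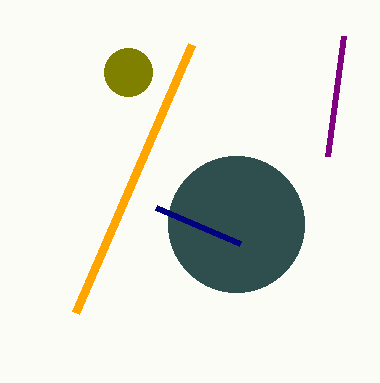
x_1 = 236; y_1 = 224; x1_2 = 344; y1_2 = 36; x1_3 = 192; y1_3 = 44; x1_4 = 156; y1_4 = 208; x_5 = 128; y_5 = 72; r_5 = 24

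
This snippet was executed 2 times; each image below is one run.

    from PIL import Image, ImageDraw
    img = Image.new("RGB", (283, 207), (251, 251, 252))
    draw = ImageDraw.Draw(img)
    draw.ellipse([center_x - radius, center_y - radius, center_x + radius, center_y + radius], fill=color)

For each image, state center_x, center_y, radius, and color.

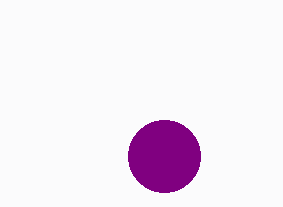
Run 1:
center_x = 164, center_y = 156, radius = 36, color = 'purple'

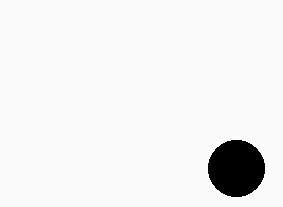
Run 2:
center_x = 236; center_y = 168; radius = 28; color = 'black'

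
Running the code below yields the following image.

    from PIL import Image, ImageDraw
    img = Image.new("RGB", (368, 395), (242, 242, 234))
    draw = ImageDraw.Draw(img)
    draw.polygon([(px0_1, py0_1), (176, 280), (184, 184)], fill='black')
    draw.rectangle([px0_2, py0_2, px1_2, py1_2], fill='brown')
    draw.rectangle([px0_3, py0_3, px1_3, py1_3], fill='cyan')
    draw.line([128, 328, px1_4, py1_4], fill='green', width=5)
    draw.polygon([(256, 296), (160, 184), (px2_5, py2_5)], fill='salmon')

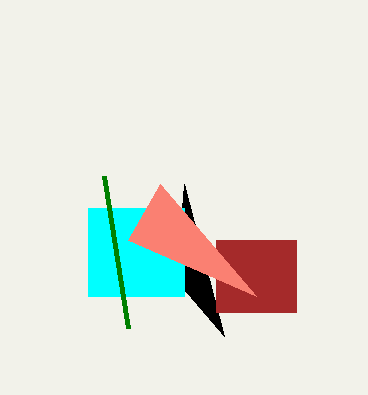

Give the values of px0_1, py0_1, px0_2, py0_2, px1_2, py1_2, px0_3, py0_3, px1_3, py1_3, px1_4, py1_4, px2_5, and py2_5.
px0_1 = 224; py0_1 = 336; px0_2 = 216; py0_2 = 240; px1_2 = 296; py1_2 = 312; px0_3 = 88; py0_3 = 208; px1_3 = 184; py1_3 = 296; px1_4 = 104; py1_4 = 176; px2_5 = 128; py2_5 = 240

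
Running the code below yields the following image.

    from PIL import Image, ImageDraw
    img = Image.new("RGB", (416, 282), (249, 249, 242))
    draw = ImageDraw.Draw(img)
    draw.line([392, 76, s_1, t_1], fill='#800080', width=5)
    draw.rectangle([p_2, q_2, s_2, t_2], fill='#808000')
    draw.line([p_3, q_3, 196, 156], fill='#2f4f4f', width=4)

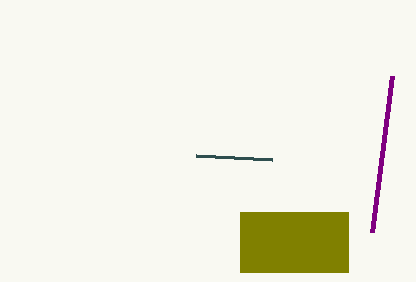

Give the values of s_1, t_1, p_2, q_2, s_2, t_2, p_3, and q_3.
s_1 = 372
t_1 = 232
p_2 = 240
q_2 = 212
s_2 = 348
t_2 = 272
p_3 = 272
q_3 = 160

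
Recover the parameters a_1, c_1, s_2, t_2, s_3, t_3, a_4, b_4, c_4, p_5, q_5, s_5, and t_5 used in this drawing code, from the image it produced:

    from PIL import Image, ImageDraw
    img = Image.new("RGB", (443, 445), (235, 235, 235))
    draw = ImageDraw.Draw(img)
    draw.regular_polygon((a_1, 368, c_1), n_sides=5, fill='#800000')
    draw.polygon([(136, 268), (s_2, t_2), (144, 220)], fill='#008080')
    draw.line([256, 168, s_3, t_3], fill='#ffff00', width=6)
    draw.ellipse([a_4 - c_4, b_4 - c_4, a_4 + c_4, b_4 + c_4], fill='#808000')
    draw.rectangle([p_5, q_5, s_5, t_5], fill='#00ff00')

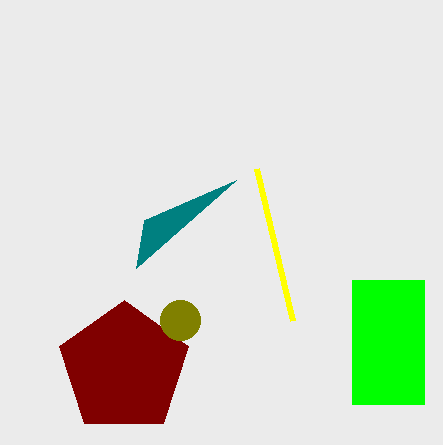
a_1 = 124; c_1 = 68; s_2 = 236; t_2 = 180; s_3 = 292; t_3 = 320; a_4 = 180; b_4 = 320; c_4 = 20; p_5 = 352; q_5 = 280; s_5 = 424; t_5 = 404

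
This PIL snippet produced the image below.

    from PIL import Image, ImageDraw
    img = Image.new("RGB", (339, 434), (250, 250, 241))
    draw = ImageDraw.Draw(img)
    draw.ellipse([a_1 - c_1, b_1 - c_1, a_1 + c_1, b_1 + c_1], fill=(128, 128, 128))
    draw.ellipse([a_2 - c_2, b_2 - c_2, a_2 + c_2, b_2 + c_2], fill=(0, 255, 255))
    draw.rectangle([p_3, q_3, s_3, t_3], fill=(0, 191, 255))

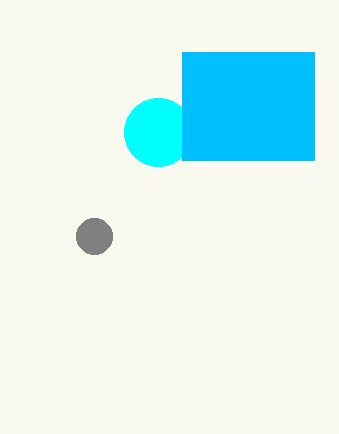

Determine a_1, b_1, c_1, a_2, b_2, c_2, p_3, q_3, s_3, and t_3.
a_1 = 94
b_1 = 236
c_1 = 18
a_2 = 158
b_2 = 132
c_2 = 34
p_3 = 182
q_3 = 52
s_3 = 314
t_3 = 160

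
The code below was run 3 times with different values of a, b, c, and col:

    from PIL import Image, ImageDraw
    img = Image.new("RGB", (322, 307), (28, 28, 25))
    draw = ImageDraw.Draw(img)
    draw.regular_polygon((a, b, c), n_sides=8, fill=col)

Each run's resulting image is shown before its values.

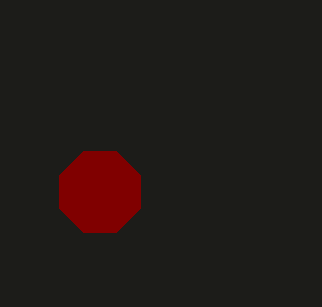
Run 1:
a = 100
b = 192
c = 44
col = 'maroon'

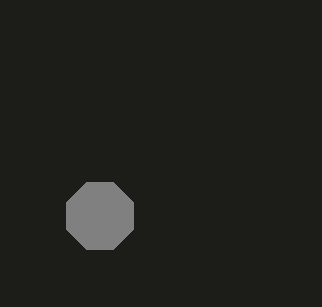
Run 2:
a = 100, b = 216, c = 36, col = 'gray'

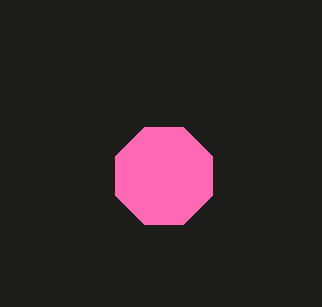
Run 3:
a = 164
b = 176
c = 52
col = 'hotpink'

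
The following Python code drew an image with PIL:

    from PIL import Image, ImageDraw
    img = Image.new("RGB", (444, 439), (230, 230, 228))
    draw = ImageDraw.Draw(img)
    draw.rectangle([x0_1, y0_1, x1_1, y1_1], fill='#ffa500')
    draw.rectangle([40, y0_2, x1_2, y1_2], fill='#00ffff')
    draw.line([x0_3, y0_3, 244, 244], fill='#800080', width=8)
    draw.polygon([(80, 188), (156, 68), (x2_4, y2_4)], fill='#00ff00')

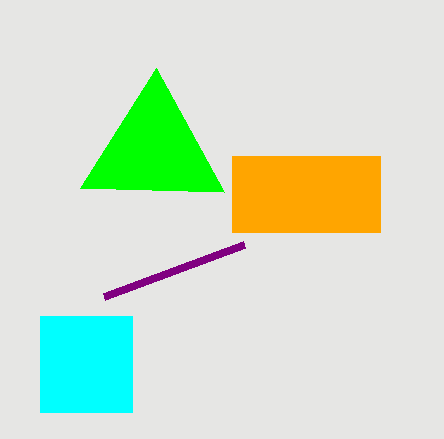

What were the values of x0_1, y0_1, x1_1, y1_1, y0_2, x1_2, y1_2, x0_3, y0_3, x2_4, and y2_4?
x0_1 = 232; y0_1 = 156; x1_1 = 380; y1_1 = 232; y0_2 = 316; x1_2 = 132; y1_2 = 412; x0_3 = 104; y0_3 = 296; x2_4 = 224; y2_4 = 192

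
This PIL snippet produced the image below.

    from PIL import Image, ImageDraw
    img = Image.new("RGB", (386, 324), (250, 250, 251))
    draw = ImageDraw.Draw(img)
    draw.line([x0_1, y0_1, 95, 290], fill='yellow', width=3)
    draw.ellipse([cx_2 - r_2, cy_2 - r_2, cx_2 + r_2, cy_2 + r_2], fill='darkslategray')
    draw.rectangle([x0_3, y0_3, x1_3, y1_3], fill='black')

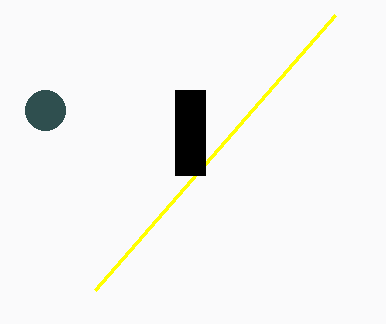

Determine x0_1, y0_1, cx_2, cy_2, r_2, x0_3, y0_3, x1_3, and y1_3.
x0_1 = 335, y0_1 = 15, cx_2 = 45, cy_2 = 110, r_2 = 20, x0_3 = 175, y0_3 = 90, x1_3 = 205, y1_3 = 175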